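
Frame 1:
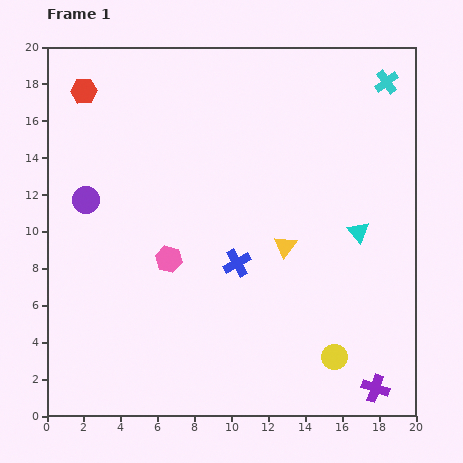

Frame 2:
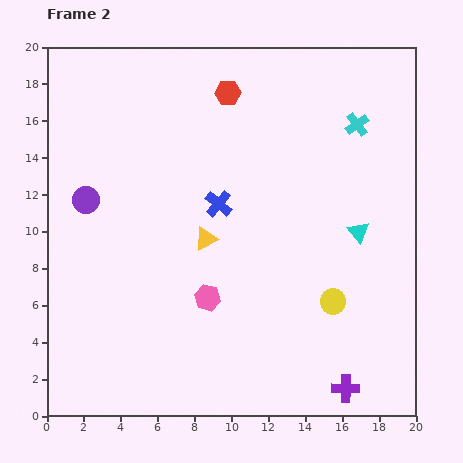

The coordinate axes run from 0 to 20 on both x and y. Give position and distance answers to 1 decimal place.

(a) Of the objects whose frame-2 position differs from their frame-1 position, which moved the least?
the purple cross

(moved 1.6)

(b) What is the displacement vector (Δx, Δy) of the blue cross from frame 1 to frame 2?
(-1.0, 3.2)

The blue cross was at (10.3, 8.3) in frame 1 and (9.3, 11.5) in frame 2.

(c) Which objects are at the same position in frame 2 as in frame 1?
the purple circle, the cyan triangle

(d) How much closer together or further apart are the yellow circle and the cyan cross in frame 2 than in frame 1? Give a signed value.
-5.5

Distance in frame 1: 15.2. Distance in frame 2: 9.7.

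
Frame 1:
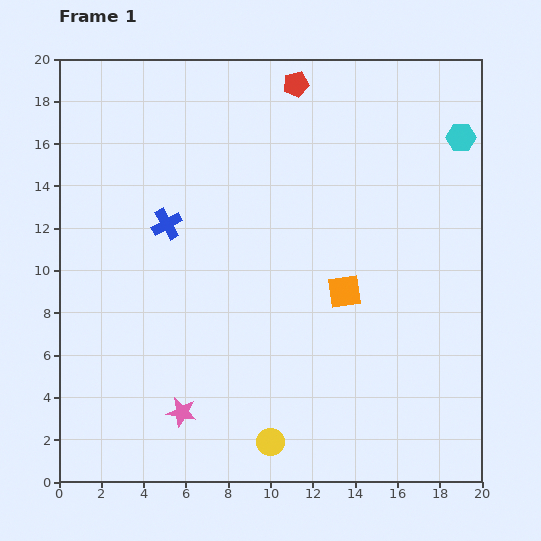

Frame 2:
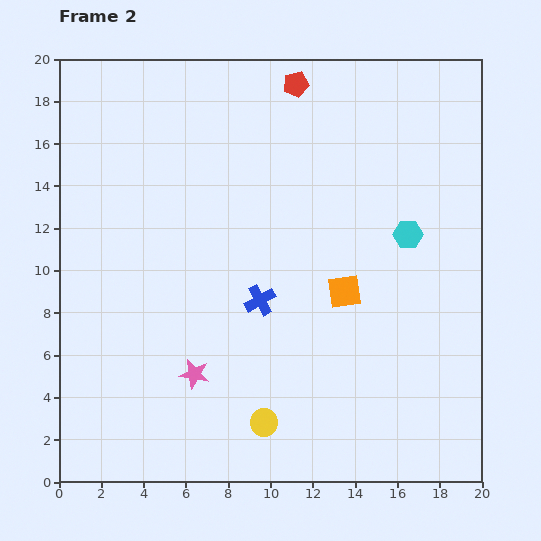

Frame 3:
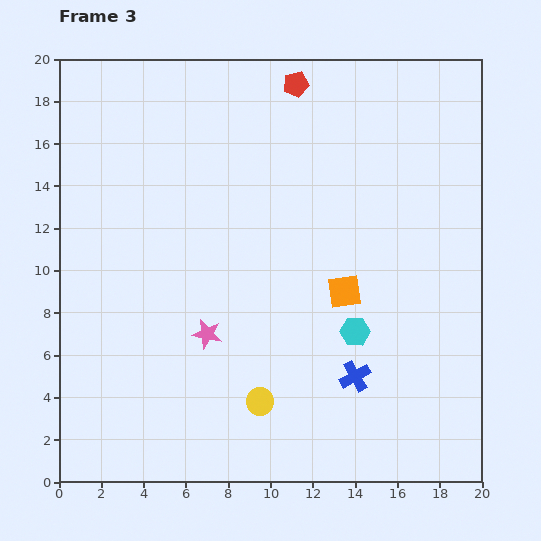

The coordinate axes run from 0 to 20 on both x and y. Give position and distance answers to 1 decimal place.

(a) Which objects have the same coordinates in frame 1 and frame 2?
the orange square, the red pentagon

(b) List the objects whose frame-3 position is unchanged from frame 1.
the orange square, the red pentagon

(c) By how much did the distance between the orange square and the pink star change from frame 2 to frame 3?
-1.3

Distance in frame 2: 8.1. Distance in frame 3: 6.8.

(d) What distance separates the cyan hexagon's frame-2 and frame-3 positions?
5.2

The cyan hexagon moved from (16.5, 11.7) to (14.0, 7.1), a distance of √(2.5² + 4.6²) ≈ 5.2.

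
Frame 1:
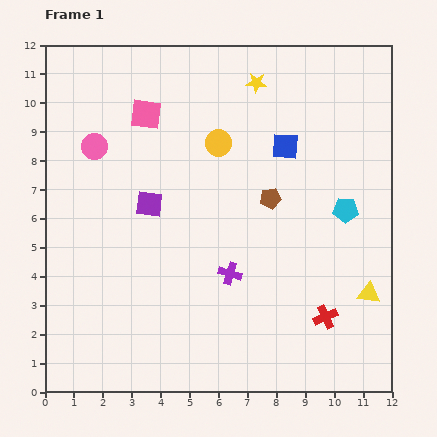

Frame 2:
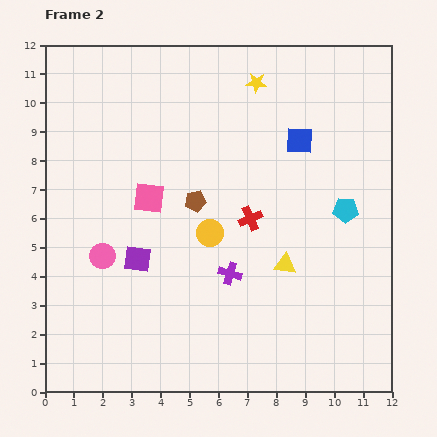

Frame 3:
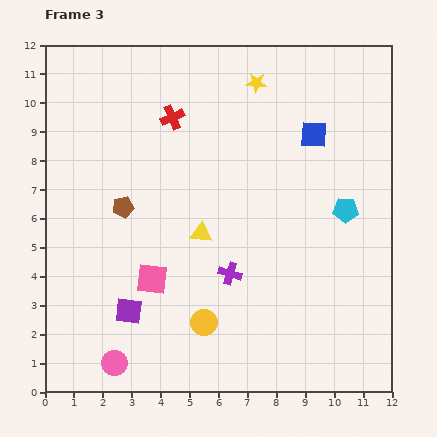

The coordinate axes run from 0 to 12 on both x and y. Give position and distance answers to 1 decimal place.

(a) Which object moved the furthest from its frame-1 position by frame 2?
the red cross

(moved 4.3; next 3.8)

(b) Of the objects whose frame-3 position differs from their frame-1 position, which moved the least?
the blue square

(moved 1.1)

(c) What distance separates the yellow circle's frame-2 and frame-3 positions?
3.1

The yellow circle moved from (5.7, 5.5) to (5.5, 2.4), a distance of √(0.2² + 3.1²) ≈ 3.1.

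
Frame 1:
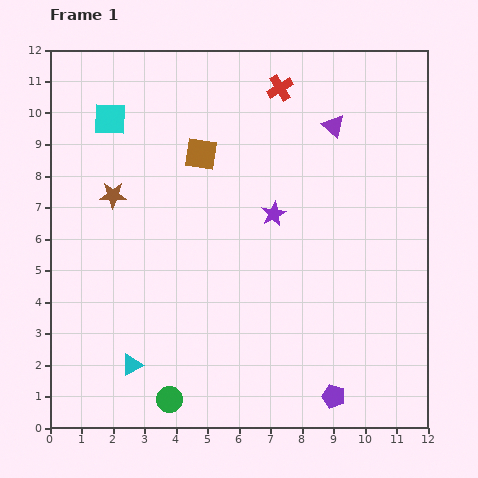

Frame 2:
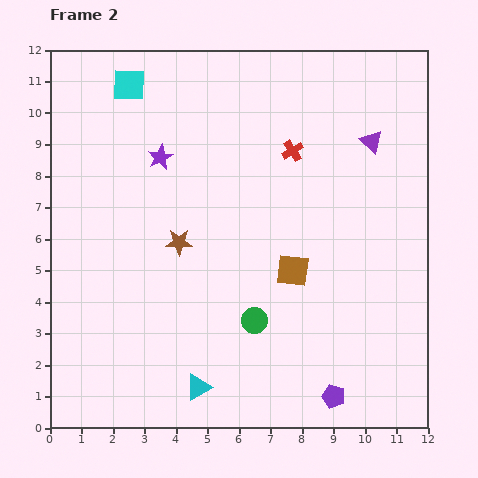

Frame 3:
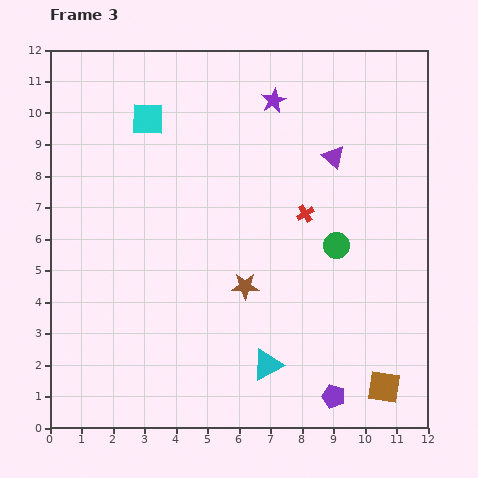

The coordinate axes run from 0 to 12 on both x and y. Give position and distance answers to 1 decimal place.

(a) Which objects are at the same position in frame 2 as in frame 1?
the purple pentagon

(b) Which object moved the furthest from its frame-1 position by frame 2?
the brown square

(moved 4.7; next 4.0)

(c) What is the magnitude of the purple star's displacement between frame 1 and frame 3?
3.6

The purple star moved from (7.1, 6.8) to (7.1, 10.4), a distance of √(0.0² + 3.6²) ≈ 3.6.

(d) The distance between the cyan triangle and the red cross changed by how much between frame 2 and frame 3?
-3.2

Distance in frame 2: 8.1. Distance in frame 3: 4.9.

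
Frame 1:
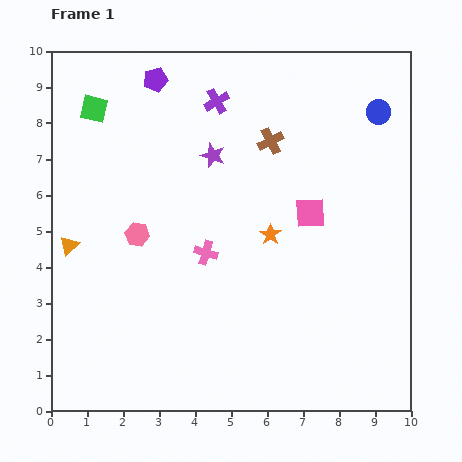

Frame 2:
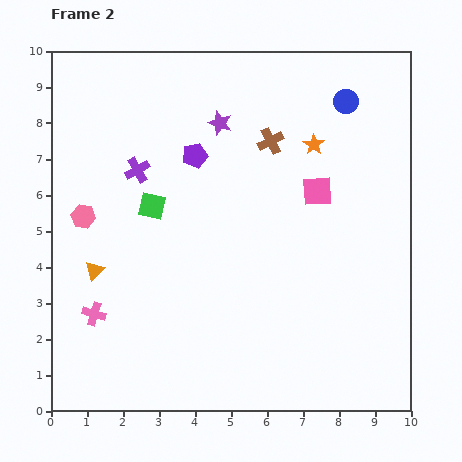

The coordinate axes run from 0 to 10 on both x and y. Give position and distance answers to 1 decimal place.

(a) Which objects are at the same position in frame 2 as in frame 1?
the brown cross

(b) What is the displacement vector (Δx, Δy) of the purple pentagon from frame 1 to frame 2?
(1.1, -2.1)

The purple pentagon was at (2.9, 9.2) in frame 1 and (4.0, 7.1) in frame 2.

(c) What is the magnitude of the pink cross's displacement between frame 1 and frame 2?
3.5

The pink cross moved from (4.3, 4.4) to (1.2, 2.7), a distance of √(3.1² + 1.7²) ≈ 3.5.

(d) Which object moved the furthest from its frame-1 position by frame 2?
the pink cross

(moved 3.5; next 3.1)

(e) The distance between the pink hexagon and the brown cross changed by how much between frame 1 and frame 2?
+1.1

Distance in frame 1: 4.5. Distance in frame 2: 5.6.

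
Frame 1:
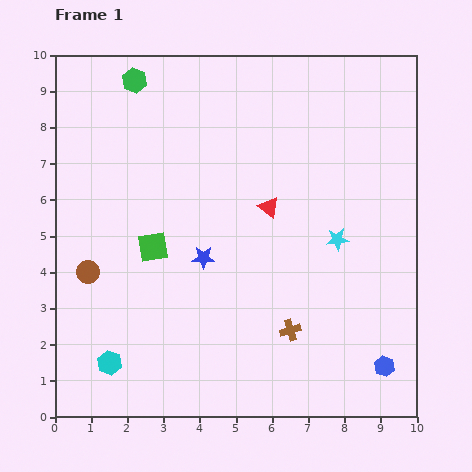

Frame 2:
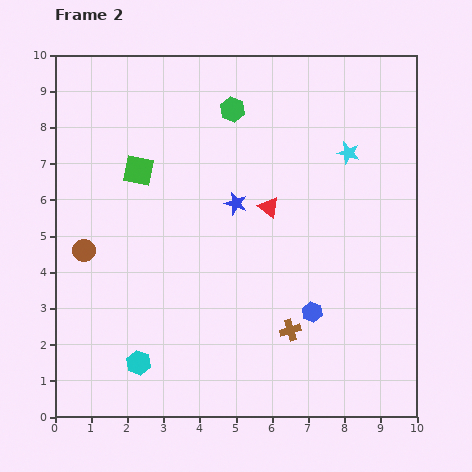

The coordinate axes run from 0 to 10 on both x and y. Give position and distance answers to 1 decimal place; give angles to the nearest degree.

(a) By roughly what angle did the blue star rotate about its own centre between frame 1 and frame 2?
16° clockwise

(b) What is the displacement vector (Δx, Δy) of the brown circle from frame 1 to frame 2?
(-0.1, 0.6)

The brown circle was at (0.9, 4.0) in frame 1 and (0.8, 4.6) in frame 2.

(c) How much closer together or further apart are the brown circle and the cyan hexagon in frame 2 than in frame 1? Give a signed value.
+0.8

Distance in frame 1: 2.6. Distance in frame 2: 3.4.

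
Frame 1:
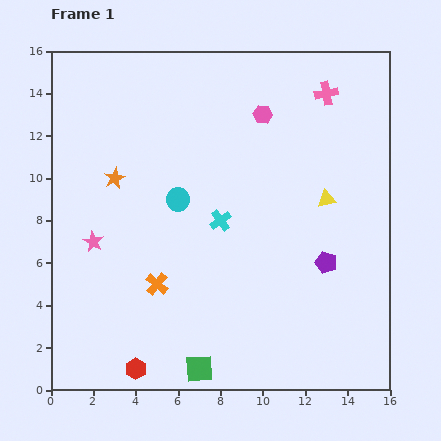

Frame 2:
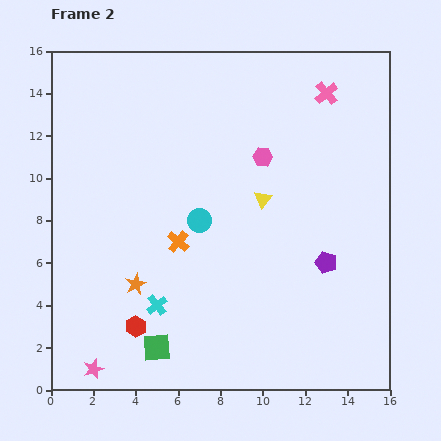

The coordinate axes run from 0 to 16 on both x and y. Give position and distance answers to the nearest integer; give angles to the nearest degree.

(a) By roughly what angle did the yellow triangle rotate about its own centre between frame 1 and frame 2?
40° counter-clockwise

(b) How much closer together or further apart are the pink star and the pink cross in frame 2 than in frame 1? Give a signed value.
+4

Distance in frame 1: 13. Distance in frame 2: 17.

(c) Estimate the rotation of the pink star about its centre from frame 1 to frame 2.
22° clockwise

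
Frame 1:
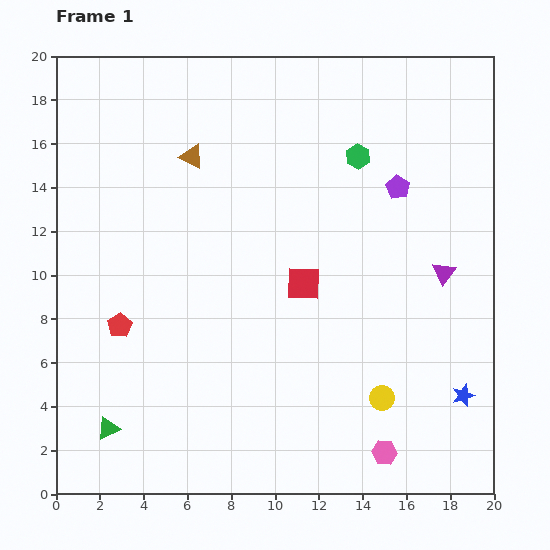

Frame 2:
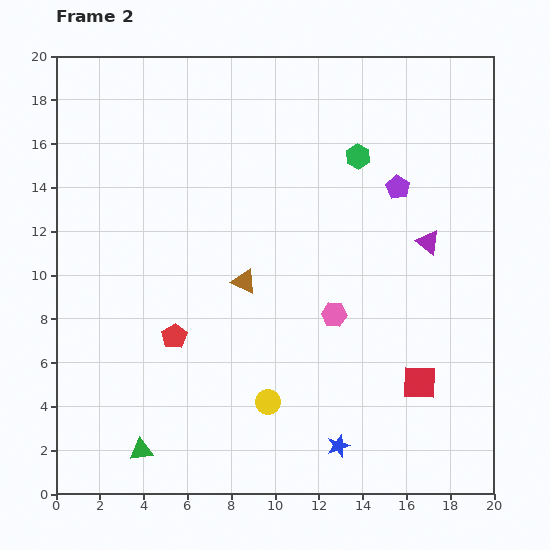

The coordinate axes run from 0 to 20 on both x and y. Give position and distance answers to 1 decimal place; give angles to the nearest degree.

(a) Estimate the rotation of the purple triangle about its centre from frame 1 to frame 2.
30° counter-clockwise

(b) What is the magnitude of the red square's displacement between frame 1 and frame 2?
7.0

The red square moved from (11.3, 9.6) to (16.6, 5.1), a distance of √(5.3² + 4.5²) ≈ 7.0.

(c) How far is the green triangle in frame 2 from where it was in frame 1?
1.8

The green triangle moved from (2.4, 3.0) to (3.9, 2.0), a distance of √(1.5² + 1.0²) ≈ 1.8.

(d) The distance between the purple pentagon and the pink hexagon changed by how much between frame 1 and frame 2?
-5.6

Distance in frame 1: 12.1. Distance in frame 2: 6.5.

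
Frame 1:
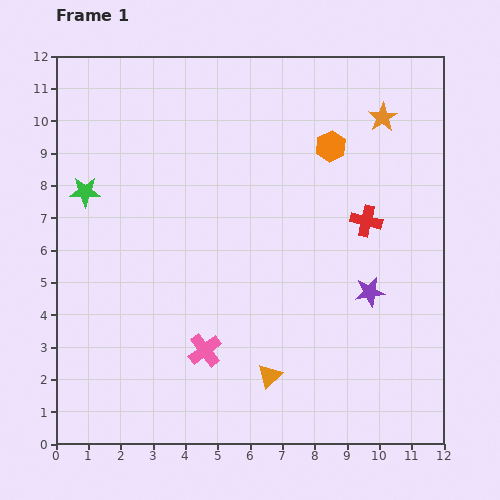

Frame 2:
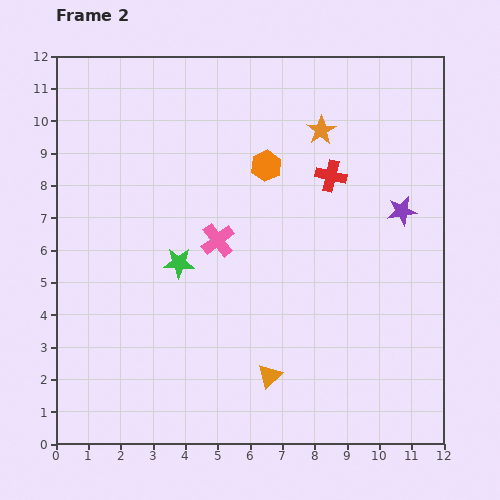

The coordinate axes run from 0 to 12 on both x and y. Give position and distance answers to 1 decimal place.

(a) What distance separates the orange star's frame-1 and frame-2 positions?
1.9

The orange star moved from (10.1, 10.1) to (8.2, 9.7), a distance of √(1.9² + 0.4²) ≈ 1.9.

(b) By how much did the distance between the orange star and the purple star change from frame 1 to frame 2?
-1.9

Distance in frame 1: 5.4. Distance in frame 2: 3.5.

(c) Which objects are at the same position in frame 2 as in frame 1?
the orange triangle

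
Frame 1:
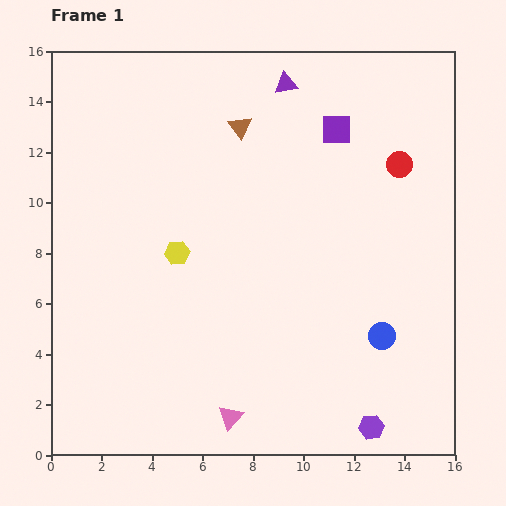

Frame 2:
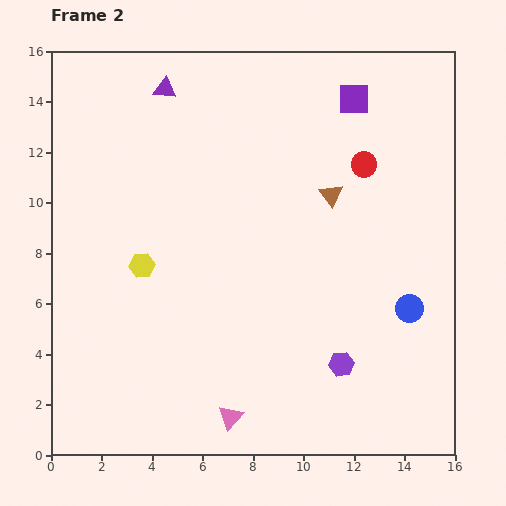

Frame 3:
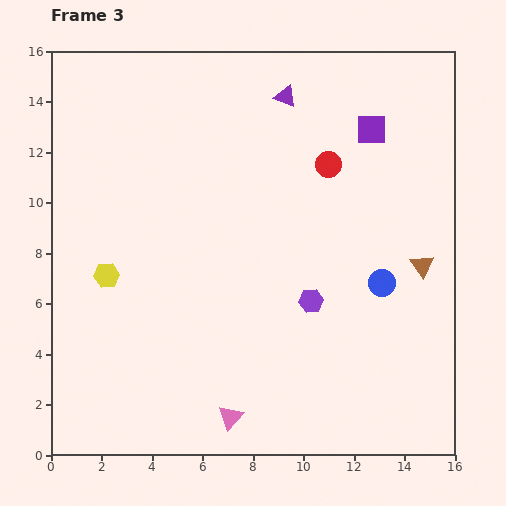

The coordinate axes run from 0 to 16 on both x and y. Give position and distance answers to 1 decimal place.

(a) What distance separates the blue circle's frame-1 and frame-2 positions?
1.6

The blue circle moved from (13.1, 4.7) to (14.2, 5.8), a distance of √(1.1² + 1.1²) ≈ 1.6.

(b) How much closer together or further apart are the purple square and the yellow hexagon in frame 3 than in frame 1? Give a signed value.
+4.0

Distance in frame 1: 8.0. Distance in frame 3: 12.0.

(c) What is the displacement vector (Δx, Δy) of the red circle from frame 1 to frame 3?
(-2.8, 0.0)

The red circle was at (13.8, 11.5) in frame 1 and (11.0, 11.5) in frame 3.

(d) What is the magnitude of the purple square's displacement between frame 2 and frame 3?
1.4

The purple square moved from (12.0, 14.1) to (12.7, 12.9), a distance of √(0.7² + 1.2²) ≈ 1.4.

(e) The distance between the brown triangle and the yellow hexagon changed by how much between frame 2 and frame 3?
+4.5

Distance in frame 2: 8.0. Distance in frame 3: 12.5.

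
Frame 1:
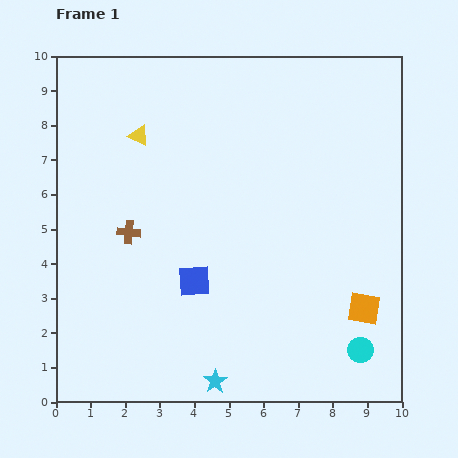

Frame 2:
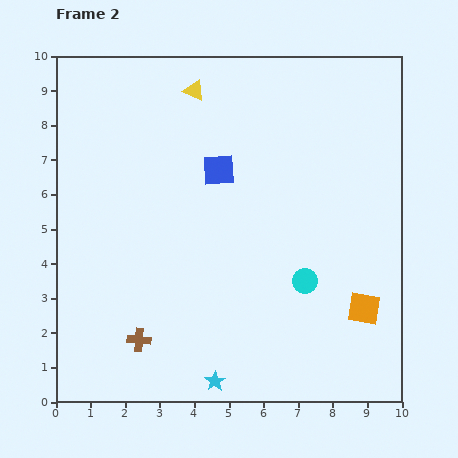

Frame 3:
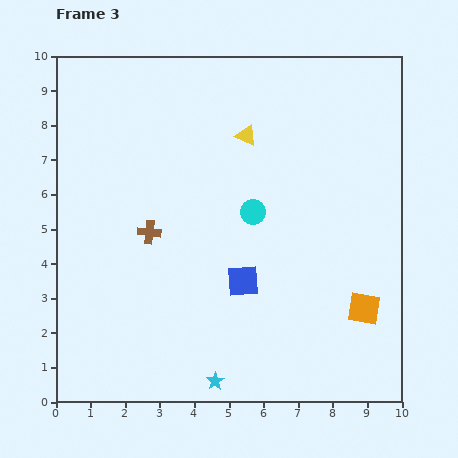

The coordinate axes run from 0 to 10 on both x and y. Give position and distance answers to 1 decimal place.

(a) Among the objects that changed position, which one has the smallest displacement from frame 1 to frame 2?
the yellow triangle

(moved 2.1)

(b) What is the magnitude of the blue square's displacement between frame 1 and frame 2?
3.3

The blue square moved from (4.0, 3.5) to (4.7, 6.7), a distance of √(0.7² + 3.2²) ≈ 3.3.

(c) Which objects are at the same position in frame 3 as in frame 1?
the orange square, the cyan star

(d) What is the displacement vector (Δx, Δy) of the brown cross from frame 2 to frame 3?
(0.3, 3.1)

The brown cross was at (2.4, 1.8) in frame 2 and (2.7, 4.9) in frame 3.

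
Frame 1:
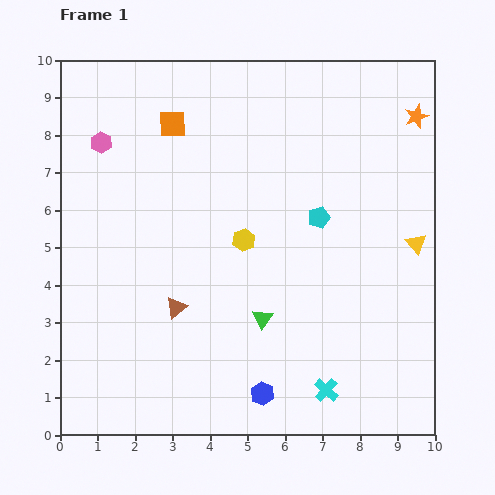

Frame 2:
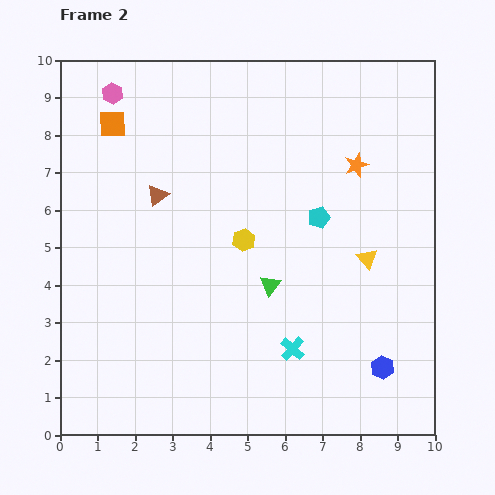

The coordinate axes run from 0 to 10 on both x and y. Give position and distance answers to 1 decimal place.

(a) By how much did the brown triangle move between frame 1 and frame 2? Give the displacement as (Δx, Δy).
(-0.5, 3.0)

The brown triangle was at (3.1, 3.4) in frame 1 and (2.6, 6.4) in frame 2.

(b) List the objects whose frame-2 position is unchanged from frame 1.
the yellow hexagon, the cyan pentagon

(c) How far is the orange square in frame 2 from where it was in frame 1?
1.6

The orange square moved from (3.0, 8.3) to (1.4, 8.3), a distance of √(1.6² + 0.0²) ≈ 1.6.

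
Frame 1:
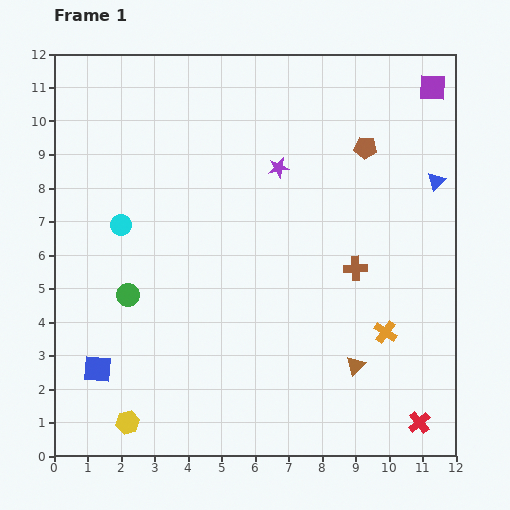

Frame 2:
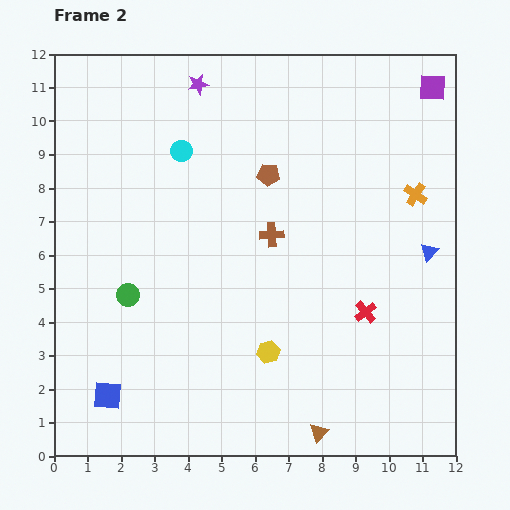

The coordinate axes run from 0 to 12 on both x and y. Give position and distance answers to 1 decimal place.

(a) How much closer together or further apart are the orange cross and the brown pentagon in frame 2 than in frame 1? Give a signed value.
-1.1

Distance in frame 1: 5.5. Distance in frame 2: 4.4.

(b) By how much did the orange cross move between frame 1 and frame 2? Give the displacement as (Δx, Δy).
(0.9, 4.1)

The orange cross was at (9.9, 3.7) in frame 1 and (10.8, 7.8) in frame 2.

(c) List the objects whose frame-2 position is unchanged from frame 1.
the purple square, the green circle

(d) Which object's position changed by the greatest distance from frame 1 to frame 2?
the yellow hexagon

(moved 4.7; next 4.2)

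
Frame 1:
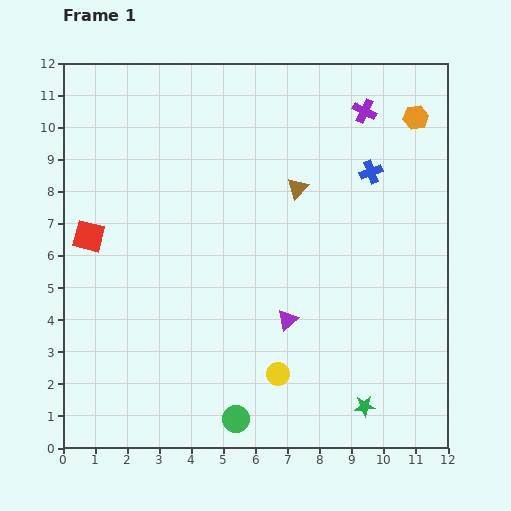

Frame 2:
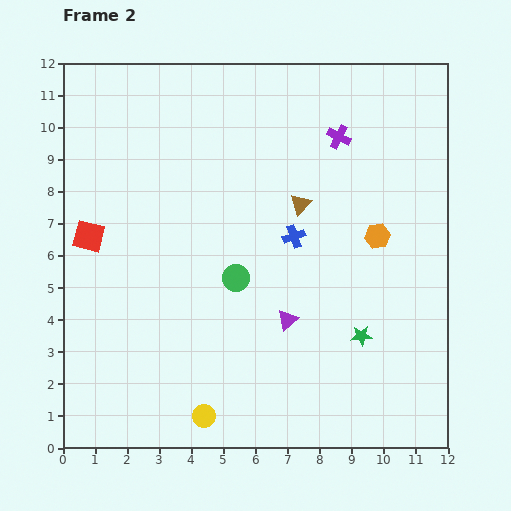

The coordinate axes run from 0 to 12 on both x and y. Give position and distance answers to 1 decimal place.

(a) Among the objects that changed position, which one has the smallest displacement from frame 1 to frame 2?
the brown triangle

(moved 0.5)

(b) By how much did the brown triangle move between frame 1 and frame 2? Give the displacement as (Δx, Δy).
(0.1, -0.5)

The brown triangle was at (7.3, 8.1) in frame 1 and (7.4, 7.6) in frame 2.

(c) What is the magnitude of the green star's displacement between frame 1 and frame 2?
2.2

The green star moved from (9.4, 1.3) to (9.3, 3.5), a distance of √(0.1² + 2.2²) ≈ 2.2.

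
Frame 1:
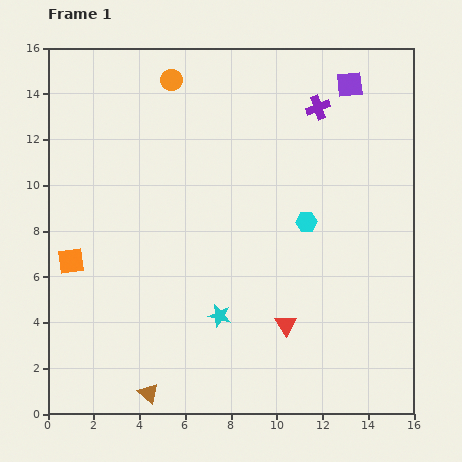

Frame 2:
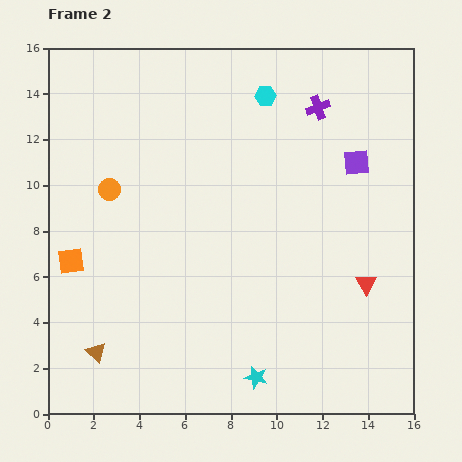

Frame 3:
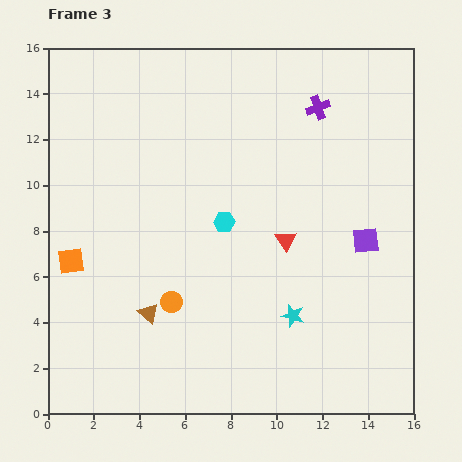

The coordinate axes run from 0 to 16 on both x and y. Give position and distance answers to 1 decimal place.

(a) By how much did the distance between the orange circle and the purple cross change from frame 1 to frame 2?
+3.3

Distance in frame 1: 6.5. Distance in frame 2: 9.8.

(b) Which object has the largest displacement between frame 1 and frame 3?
the orange circle

(moved 9.7; next 6.8)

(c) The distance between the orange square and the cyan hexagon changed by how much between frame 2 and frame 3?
-4.2

Distance in frame 2: 11.1. Distance in frame 3: 6.9.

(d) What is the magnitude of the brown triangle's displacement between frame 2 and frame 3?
2.9

The brown triangle moved from (2.1, 2.7) to (4.4, 4.4), a distance of √(2.3² + 1.7²) ≈ 2.9.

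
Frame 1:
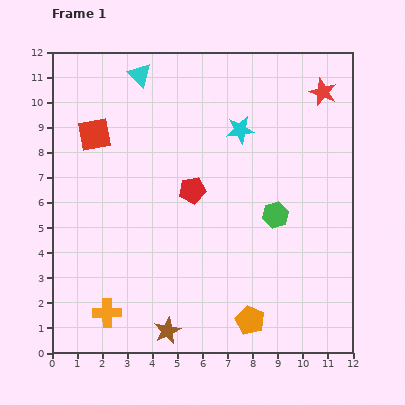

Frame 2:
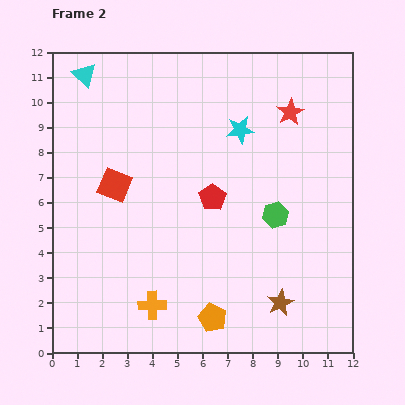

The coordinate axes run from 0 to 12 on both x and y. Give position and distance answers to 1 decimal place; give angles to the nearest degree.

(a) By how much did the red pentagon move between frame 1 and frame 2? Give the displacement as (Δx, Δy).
(0.8, -0.3)

The red pentagon was at (5.6, 6.5) in frame 1 and (6.4, 6.2) in frame 2.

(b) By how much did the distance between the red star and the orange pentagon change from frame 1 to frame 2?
-0.8

Distance in frame 1: 9.6. Distance in frame 2: 8.8.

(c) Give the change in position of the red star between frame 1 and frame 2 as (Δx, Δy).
(-1.3, -0.8)

The red star was at (10.8, 10.4) in frame 1 and (9.5, 9.6) in frame 2.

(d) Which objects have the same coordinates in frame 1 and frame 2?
the cyan star, the green hexagon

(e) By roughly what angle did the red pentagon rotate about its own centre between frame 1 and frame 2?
26° counter-clockwise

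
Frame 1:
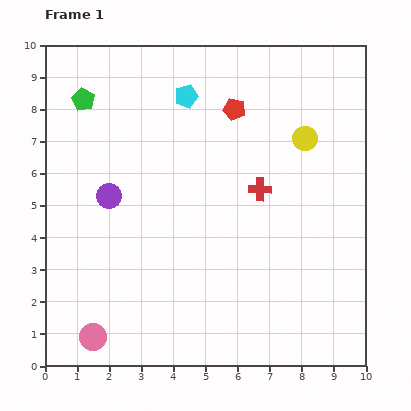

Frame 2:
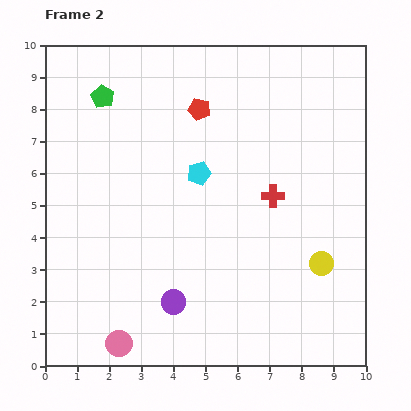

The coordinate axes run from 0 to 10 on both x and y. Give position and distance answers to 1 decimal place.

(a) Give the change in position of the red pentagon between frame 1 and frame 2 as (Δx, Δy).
(-1.1, 0.0)

The red pentagon was at (5.9, 8.0) in frame 1 and (4.8, 8.0) in frame 2.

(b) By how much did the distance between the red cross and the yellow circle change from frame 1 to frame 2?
+0.5

Distance in frame 1: 2.1. Distance in frame 2: 2.6.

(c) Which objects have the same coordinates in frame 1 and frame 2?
none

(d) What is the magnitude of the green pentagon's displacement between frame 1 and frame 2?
0.6

The green pentagon moved from (1.2, 8.3) to (1.8, 8.4), a distance of √(0.6² + 0.1²) ≈ 0.6.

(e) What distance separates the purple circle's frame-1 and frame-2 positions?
3.9

The purple circle moved from (2.0, 5.3) to (4.0, 2.0), a distance of √(2.0² + 3.3²) ≈ 3.9.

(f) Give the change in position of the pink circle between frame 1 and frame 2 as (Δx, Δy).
(0.8, -0.2)

The pink circle was at (1.5, 0.9) in frame 1 and (2.3, 0.7) in frame 2.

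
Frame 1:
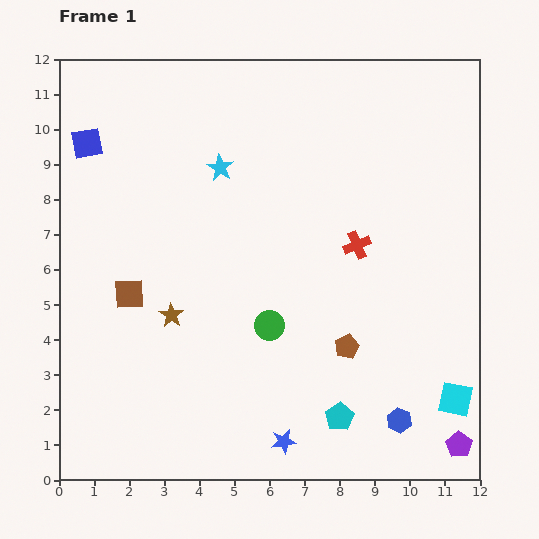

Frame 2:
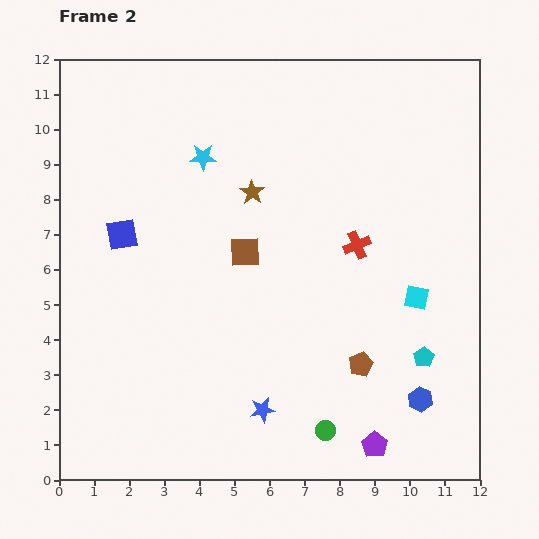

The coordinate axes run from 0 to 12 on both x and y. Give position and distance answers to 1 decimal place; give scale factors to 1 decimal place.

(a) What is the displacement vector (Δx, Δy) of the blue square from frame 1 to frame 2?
(1.0, -2.6)

The blue square was at (0.8, 9.6) in frame 1 and (1.8, 7.0) in frame 2.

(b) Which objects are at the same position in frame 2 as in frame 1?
the red cross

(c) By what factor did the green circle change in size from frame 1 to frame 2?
0.7×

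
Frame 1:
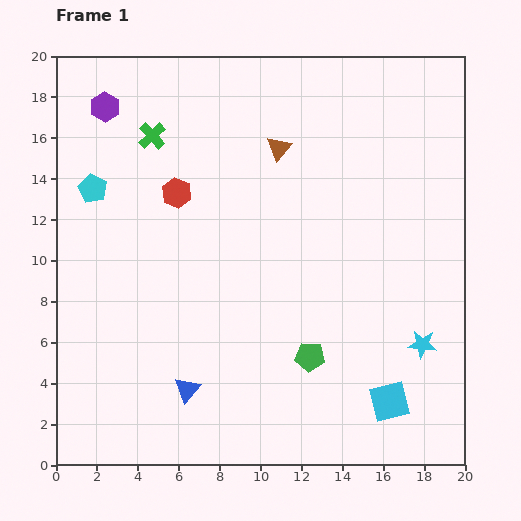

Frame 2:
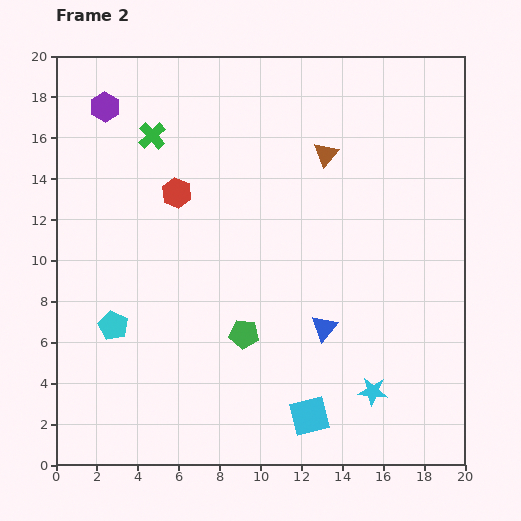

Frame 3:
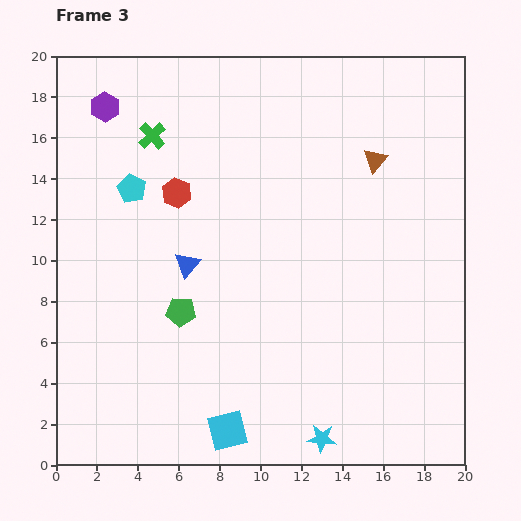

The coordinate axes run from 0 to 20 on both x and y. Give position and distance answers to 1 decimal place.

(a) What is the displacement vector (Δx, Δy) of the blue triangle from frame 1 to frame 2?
(6.7, 3.0)

The blue triangle was at (6.4, 3.7) in frame 1 and (13.1, 6.7) in frame 2.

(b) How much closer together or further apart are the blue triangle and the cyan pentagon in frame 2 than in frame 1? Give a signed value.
-0.5

Distance in frame 1: 10.8. Distance in frame 2: 10.3.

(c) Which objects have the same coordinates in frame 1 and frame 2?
the green cross, the purple hexagon, the red hexagon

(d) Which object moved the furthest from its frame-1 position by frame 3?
the cyan square

(moved 8.0; next 6.7)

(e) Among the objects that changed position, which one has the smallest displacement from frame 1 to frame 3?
the cyan pentagon

(moved 1.9)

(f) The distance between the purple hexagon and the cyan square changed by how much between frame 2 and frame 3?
-1.2

Distance in frame 2: 18.1. Distance in frame 3: 16.9.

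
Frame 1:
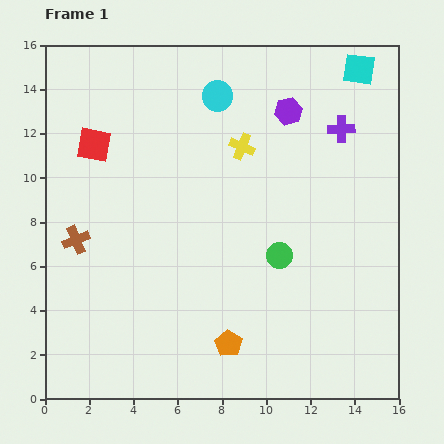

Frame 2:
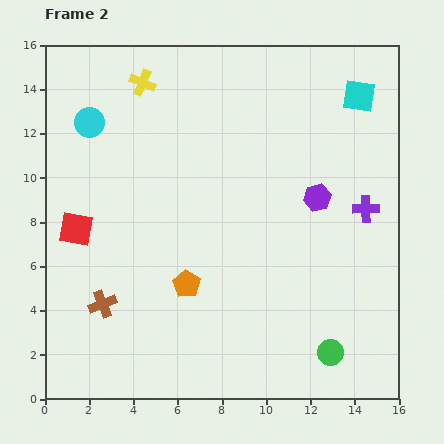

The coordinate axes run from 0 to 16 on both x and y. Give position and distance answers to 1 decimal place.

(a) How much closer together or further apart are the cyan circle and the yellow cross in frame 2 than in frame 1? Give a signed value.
+0.5

Distance in frame 1: 2.5. Distance in frame 2: 3.0.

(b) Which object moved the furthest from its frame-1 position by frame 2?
the cyan circle

(moved 5.9; next 5.4)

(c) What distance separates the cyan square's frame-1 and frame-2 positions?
1.2

The cyan square moved from (14.2, 14.9) to (14.2, 13.7), a distance of √(0.0² + 1.2²) ≈ 1.2.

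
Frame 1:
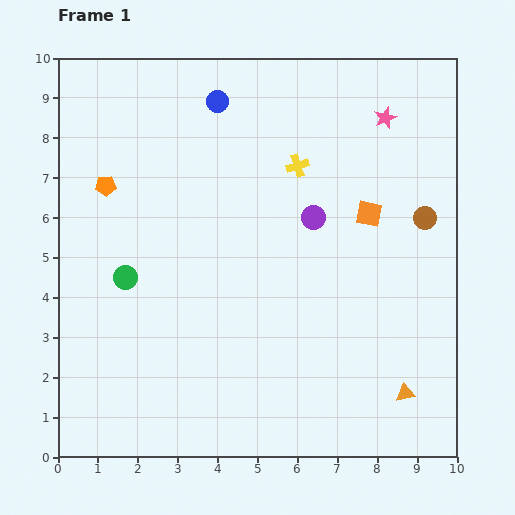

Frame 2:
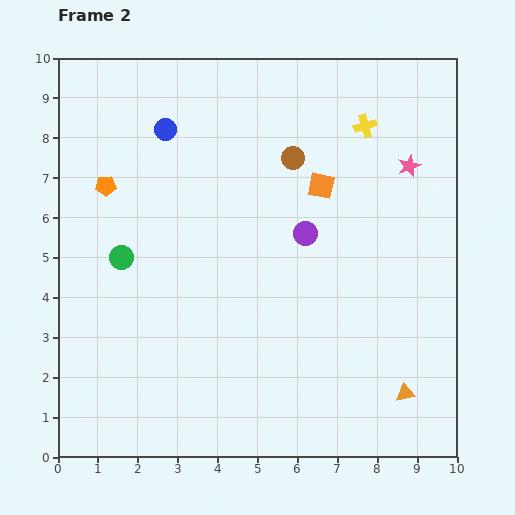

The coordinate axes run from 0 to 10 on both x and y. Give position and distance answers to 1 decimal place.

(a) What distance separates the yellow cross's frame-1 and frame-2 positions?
2.0

The yellow cross moved from (6.0, 7.3) to (7.7, 8.3), a distance of √(1.7² + 1.0²) ≈ 2.0.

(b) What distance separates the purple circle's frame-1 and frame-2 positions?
0.4

The purple circle moved from (6.4, 6.0) to (6.2, 5.6), a distance of √(0.2² + 0.4²) ≈ 0.4.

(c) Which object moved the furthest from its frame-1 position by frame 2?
the brown circle

(moved 3.6; next 2.0)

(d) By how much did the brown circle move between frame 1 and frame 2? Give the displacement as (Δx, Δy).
(-3.3, 1.5)

The brown circle was at (9.2, 6.0) in frame 1 and (5.9, 7.5) in frame 2.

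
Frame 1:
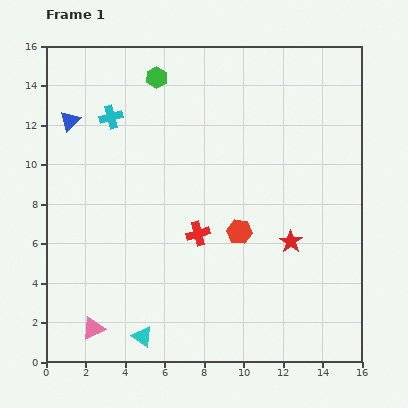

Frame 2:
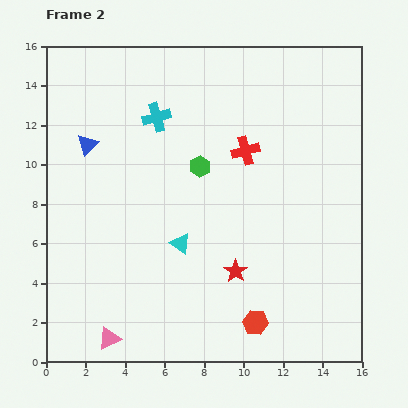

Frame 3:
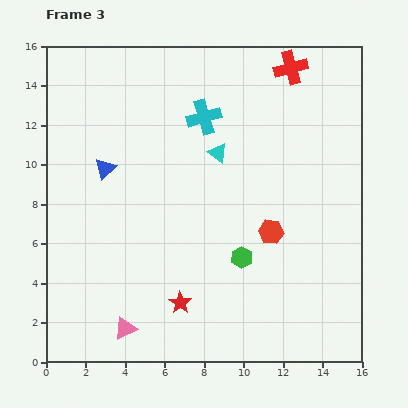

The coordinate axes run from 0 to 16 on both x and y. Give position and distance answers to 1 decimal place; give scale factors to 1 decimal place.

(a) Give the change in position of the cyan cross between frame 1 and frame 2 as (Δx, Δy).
(2.3, 0.0)

The cyan cross was at (3.3, 12.4) in frame 1 and (5.6, 12.4) in frame 2.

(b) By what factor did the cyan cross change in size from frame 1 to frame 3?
1.5×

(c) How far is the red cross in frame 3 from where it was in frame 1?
9.6

The red cross moved from (7.7, 6.5) to (12.4, 14.9), a distance of √(4.7² + 8.4²) ≈ 9.6.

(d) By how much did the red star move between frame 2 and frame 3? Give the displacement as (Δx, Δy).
(-2.8, -1.6)

The red star was at (9.6, 4.6) in frame 2 and (6.8, 3.0) in frame 3.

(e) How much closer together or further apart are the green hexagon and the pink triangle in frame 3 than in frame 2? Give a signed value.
-2.9

Distance in frame 2: 9.8. Distance in frame 3: 6.9.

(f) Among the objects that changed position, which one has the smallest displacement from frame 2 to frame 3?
the pink triangle

(moved 0.9)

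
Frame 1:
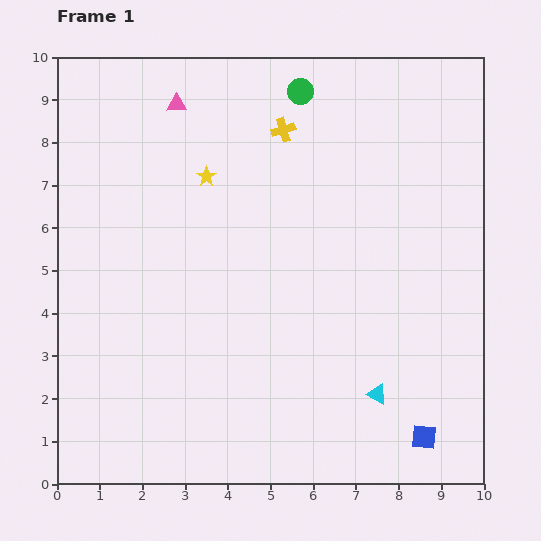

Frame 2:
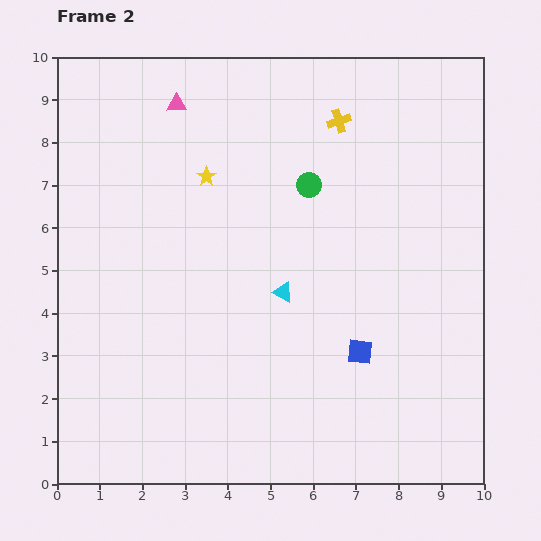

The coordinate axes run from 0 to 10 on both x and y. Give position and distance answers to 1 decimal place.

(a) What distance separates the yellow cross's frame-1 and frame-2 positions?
1.3

The yellow cross moved from (5.3, 8.3) to (6.6, 8.5), a distance of √(1.3² + 0.2²) ≈ 1.3.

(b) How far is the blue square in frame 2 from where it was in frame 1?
2.5

The blue square moved from (8.6, 1.1) to (7.1, 3.1), a distance of √(1.5² + 2.0²) ≈ 2.5.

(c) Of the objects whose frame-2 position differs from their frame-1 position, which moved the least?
the yellow cross

(moved 1.3)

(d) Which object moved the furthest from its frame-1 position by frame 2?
the cyan triangle

(moved 3.3; next 2.5)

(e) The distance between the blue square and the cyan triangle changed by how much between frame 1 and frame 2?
+0.8

Distance in frame 1: 1.5. Distance in frame 2: 2.3.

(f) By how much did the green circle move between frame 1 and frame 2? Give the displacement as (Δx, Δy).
(0.2, -2.2)

The green circle was at (5.7, 9.2) in frame 1 and (5.9, 7.0) in frame 2.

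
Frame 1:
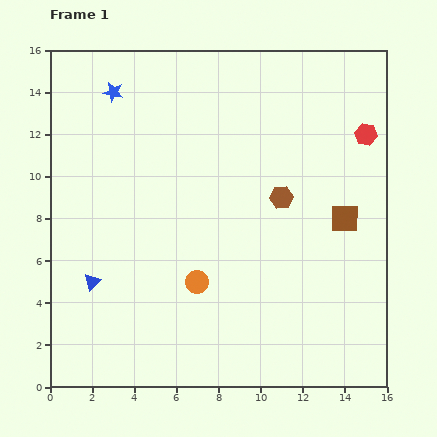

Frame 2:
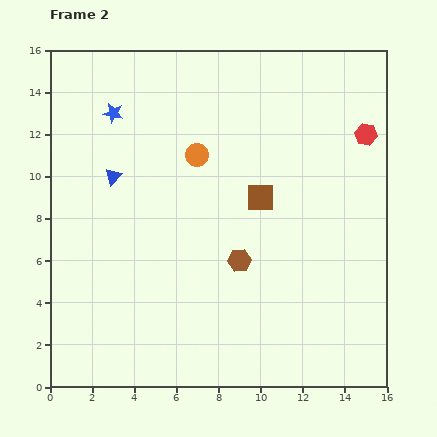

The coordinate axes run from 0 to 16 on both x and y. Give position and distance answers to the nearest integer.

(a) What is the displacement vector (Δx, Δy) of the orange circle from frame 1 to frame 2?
(0, 6)

The orange circle was at (7, 5) in frame 1 and (7, 11) in frame 2.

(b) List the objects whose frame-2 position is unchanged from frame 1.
the red hexagon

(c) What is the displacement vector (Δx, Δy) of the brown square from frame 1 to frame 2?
(-4, 1)

The brown square was at (14, 8) in frame 1 and (10, 9) in frame 2.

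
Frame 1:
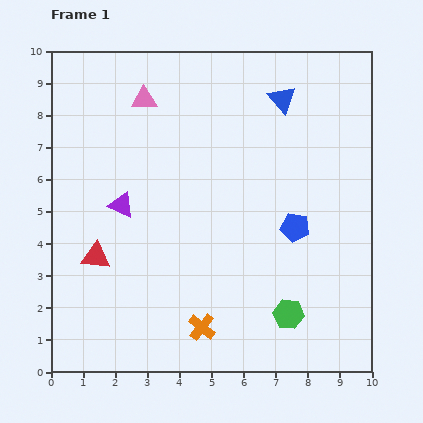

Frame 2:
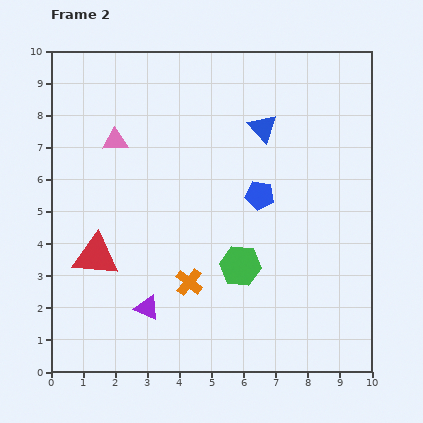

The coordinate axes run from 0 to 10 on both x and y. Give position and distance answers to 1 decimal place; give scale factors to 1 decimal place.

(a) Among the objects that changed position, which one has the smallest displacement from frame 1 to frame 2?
the blue triangle

(moved 1.1)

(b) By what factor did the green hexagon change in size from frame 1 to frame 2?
1.3×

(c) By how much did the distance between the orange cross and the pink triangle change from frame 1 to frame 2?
-2.3

Distance in frame 1: 7.3. Distance in frame 2: 5.0.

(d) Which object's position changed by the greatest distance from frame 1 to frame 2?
the purple triangle

(moved 3.3; next 2.1)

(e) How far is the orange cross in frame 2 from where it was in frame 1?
1.5

The orange cross moved from (4.7, 1.4) to (4.3, 2.8), a distance of √(0.4² + 1.4²) ≈ 1.5.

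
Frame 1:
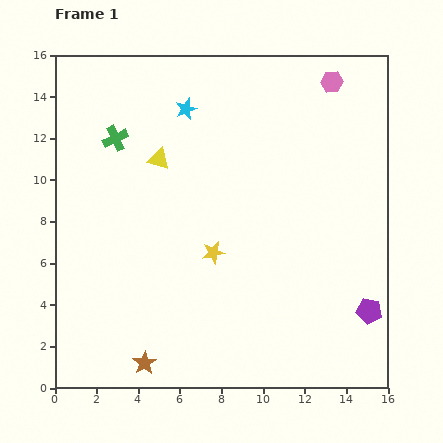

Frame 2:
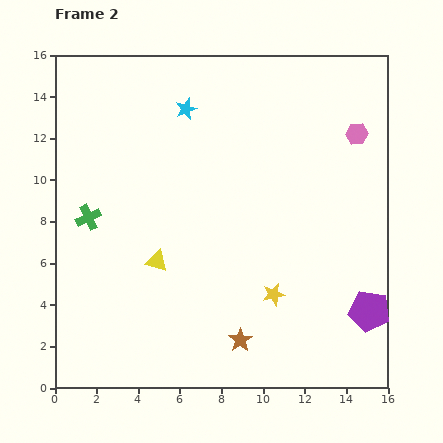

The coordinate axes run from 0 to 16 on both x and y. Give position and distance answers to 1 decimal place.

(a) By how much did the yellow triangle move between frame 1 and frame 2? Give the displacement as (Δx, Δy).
(-0.1, -4.9)

The yellow triangle was at (5.0, 11.0) in frame 1 and (4.9, 6.1) in frame 2.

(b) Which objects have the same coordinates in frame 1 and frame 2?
the cyan star, the purple pentagon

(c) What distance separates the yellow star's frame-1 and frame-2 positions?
3.5

The yellow star moved from (7.6, 6.5) to (10.5, 4.5), a distance of √(2.9² + 2.0²) ≈ 3.5.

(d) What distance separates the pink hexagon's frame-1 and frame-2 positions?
2.8

The pink hexagon moved from (13.3, 14.7) to (14.5, 12.2), a distance of √(1.2² + 2.5²) ≈ 2.8.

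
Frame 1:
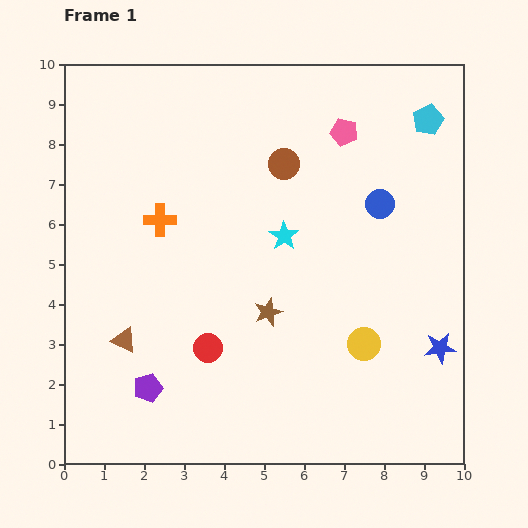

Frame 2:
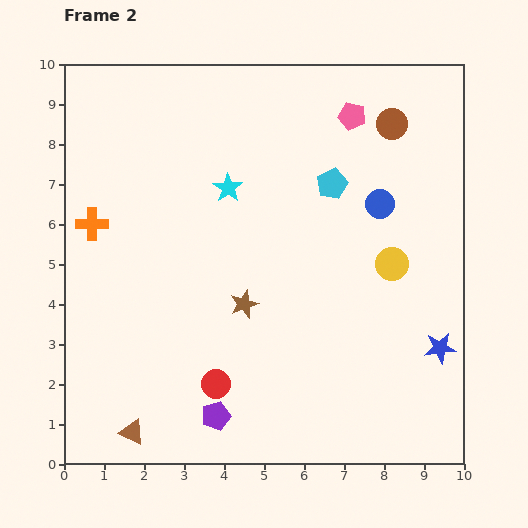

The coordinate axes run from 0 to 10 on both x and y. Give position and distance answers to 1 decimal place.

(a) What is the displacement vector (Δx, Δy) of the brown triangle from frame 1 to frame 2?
(0.2, -2.3)

The brown triangle was at (1.5, 3.1) in frame 1 and (1.7, 0.8) in frame 2.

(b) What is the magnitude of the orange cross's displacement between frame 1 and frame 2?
1.7

The orange cross moved from (2.4, 6.1) to (0.7, 6.0), a distance of √(1.7² + 0.1²) ≈ 1.7.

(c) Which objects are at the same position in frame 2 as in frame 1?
the blue star, the blue circle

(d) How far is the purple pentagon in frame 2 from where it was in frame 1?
1.8

The purple pentagon moved from (2.1, 1.9) to (3.8, 1.2), a distance of √(1.7² + 0.7²) ≈ 1.8.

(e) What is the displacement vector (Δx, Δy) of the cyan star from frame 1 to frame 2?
(-1.4, 1.2)

The cyan star was at (5.5, 5.7) in frame 1 and (4.1, 6.9) in frame 2.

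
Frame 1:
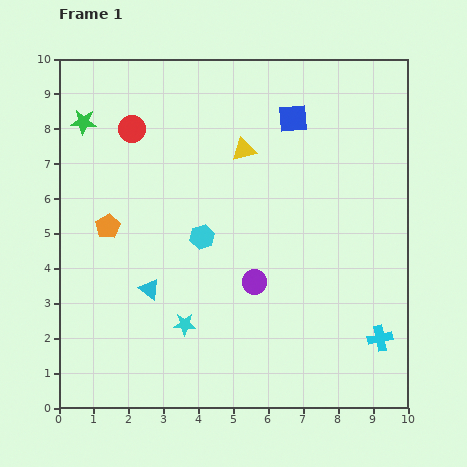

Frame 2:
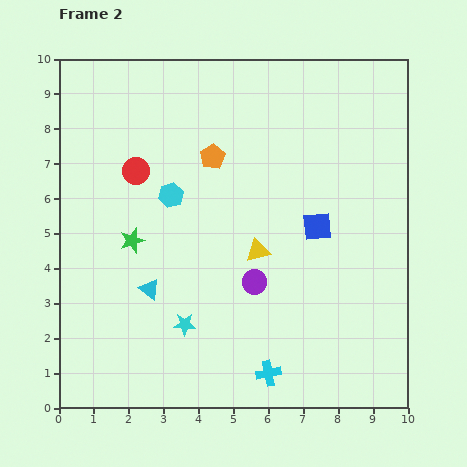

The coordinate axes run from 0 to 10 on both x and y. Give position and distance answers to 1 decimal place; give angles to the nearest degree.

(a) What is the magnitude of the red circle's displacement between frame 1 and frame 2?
1.2

The red circle moved from (2.1, 8.0) to (2.2, 6.8), a distance of √(0.1² + 1.2²) ≈ 1.2.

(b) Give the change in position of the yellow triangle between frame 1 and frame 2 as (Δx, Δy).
(0.4, -2.9)

The yellow triangle was at (5.3, 7.4) in frame 1 and (5.7, 4.5) in frame 2.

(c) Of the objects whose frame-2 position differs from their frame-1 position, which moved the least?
the red circle

(moved 1.2)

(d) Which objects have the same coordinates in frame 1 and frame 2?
the cyan star, the purple circle, the cyan triangle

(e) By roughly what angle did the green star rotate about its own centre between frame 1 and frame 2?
23° counter-clockwise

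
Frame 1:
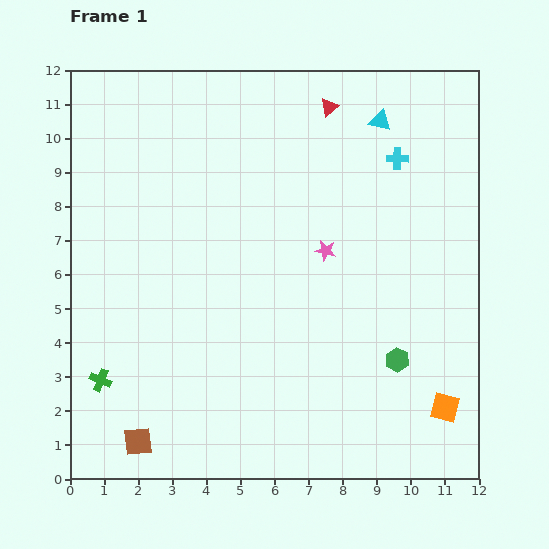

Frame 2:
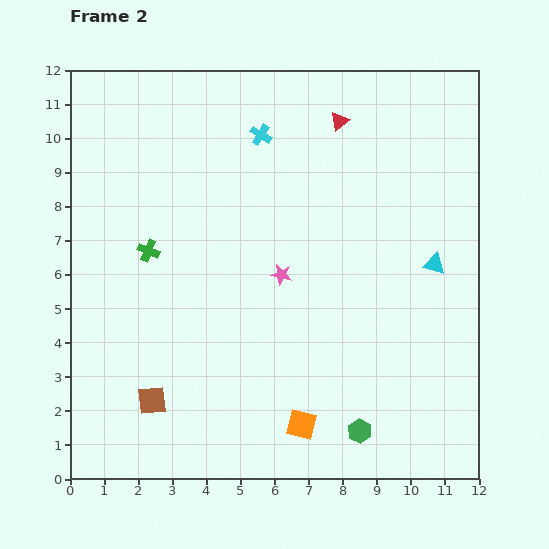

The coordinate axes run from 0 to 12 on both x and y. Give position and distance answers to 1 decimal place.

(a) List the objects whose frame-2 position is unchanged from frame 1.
none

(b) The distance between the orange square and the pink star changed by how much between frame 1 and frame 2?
-1.4

Distance in frame 1: 5.8. Distance in frame 2: 4.4.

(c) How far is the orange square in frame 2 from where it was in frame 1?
4.2

The orange square moved from (11.0, 2.1) to (6.8, 1.6), a distance of √(4.2² + 0.5²) ≈ 4.2.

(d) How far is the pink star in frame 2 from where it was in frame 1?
1.5

The pink star moved from (7.5, 6.7) to (6.2, 6.0), a distance of √(1.3² + 0.7²) ≈ 1.5.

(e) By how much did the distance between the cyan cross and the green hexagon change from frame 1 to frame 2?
+3.3

Distance in frame 1: 5.9. Distance in frame 2: 9.2.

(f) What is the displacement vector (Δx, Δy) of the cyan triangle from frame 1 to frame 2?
(1.6, -4.2)

The cyan triangle was at (9.1, 10.5) in frame 1 and (10.7, 6.3) in frame 2.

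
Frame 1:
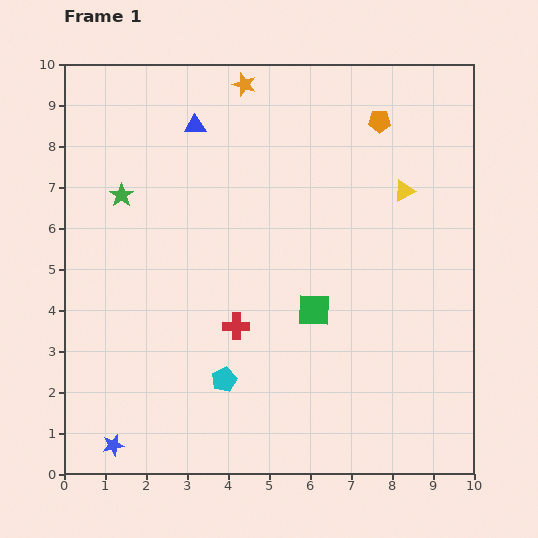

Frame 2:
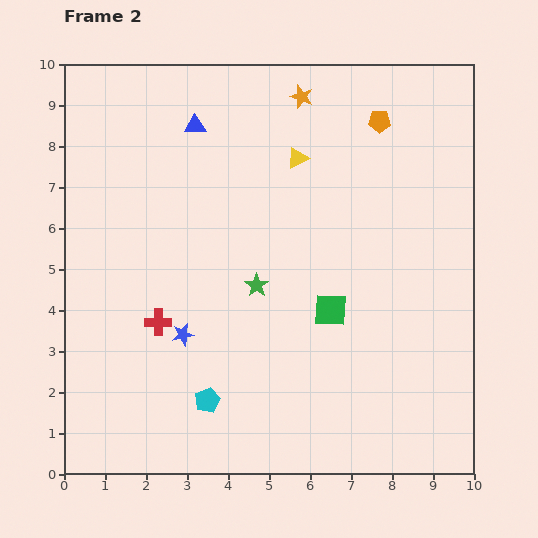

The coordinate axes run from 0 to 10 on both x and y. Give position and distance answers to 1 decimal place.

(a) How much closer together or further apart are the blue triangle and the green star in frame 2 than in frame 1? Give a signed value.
+1.7

Distance in frame 1: 2.5. Distance in frame 2: 4.2.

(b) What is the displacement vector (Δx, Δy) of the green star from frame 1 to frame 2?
(3.3, -2.2)

The green star was at (1.4, 6.8) in frame 1 and (4.7, 4.6) in frame 2.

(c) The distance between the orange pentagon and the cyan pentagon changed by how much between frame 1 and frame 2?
+0.6

Distance in frame 1: 7.4. Distance in frame 2: 8.0.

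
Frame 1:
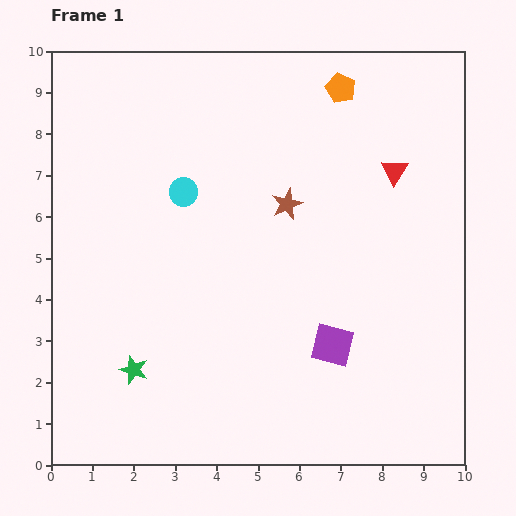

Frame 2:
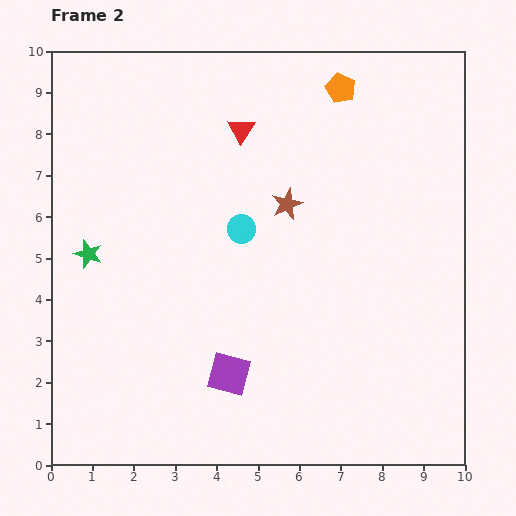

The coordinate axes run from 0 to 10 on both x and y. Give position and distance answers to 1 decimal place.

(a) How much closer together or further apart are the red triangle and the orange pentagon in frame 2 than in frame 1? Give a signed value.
+0.2

Distance in frame 1: 2.4. Distance in frame 2: 2.6.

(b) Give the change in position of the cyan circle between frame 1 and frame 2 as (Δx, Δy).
(1.4, -0.9)

The cyan circle was at (3.2, 6.6) in frame 1 and (4.6, 5.7) in frame 2.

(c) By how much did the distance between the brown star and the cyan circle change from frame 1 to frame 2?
-1.2

Distance in frame 1: 2.5. Distance in frame 2: 1.3.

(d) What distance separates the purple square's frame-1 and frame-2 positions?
2.6

The purple square moved from (6.8, 2.9) to (4.3, 2.2), a distance of √(2.5² + 0.7²) ≈ 2.6.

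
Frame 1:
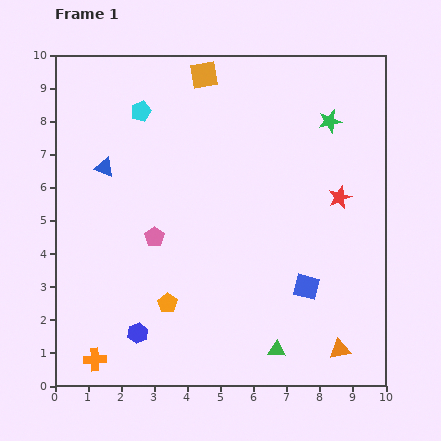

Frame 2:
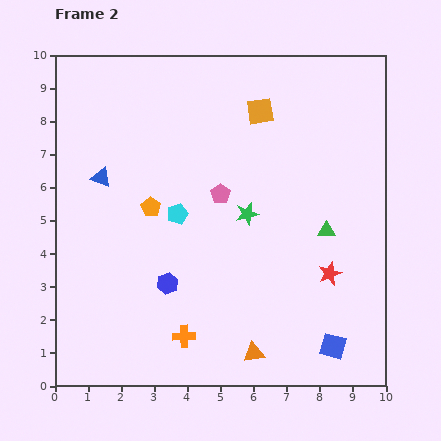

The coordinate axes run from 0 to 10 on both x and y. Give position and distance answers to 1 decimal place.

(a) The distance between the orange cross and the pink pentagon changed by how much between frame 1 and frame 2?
+0.3

Distance in frame 1: 4.1. Distance in frame 2: 4.4.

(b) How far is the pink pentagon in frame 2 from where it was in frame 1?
2.4

The pink pentagon moved from (3.0, 4.5) to (5.0, 5.8), a distance of √(2.0² + 1.3²) ≈ 2.4.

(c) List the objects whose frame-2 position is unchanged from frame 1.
none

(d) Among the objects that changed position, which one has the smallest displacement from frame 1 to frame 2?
the blue triangle

(moved 0.3)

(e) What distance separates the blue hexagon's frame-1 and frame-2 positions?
1.7

The blue hexagon moved from (2.5, 1.6) to (3.4, 3.1), a distance of √(0.9² + 1.5²) ≈ 1.7.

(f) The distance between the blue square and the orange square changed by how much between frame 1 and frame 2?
+0.3

Distance in frame 1: 7.1. Distance in frame 2: 7.4.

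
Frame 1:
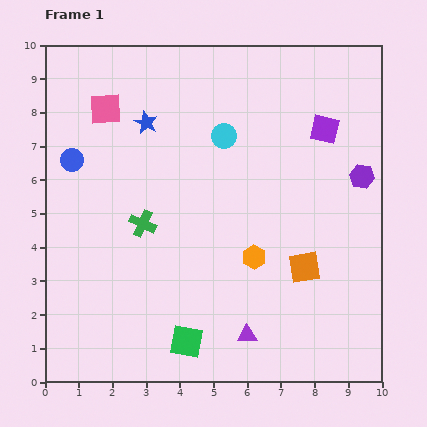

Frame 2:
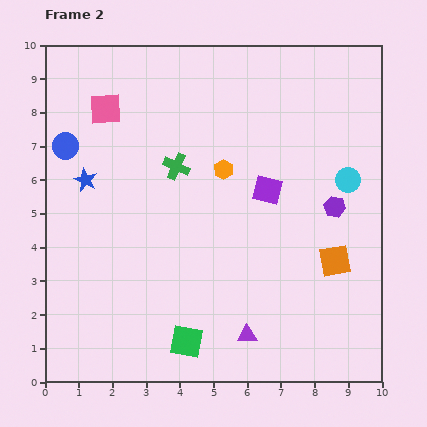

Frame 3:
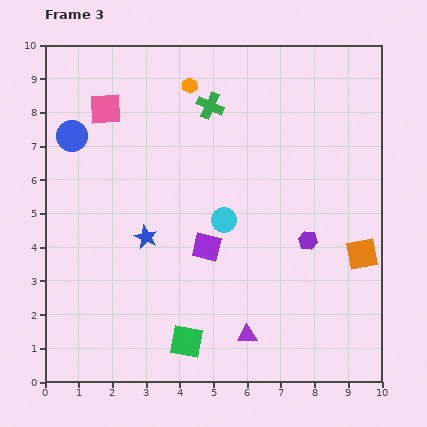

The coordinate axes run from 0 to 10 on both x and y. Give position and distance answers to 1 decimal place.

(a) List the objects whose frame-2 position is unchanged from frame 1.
the green square, the pink square, the purple triangle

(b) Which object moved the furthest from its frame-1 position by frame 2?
the cyan circle

(moved 3.9; next 2.8)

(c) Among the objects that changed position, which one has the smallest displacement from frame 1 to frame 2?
the blue circle

(moved 0.4)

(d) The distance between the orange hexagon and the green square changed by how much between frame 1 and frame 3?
+4.4

Distance in frame 1: 3.2. Distance in frame 3: 7.6.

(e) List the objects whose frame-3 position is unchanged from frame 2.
the green square, the pink square, the purple triangle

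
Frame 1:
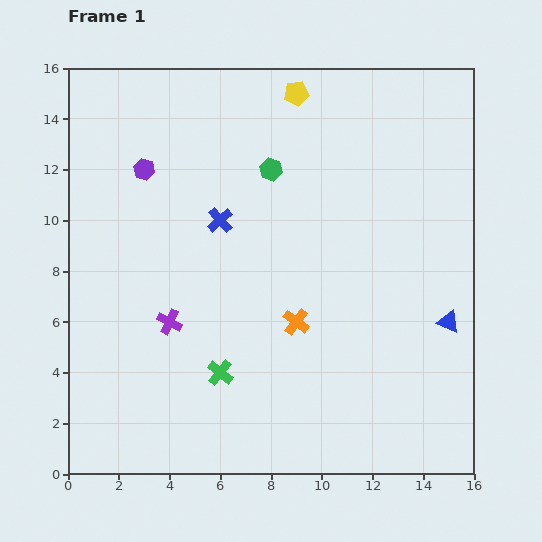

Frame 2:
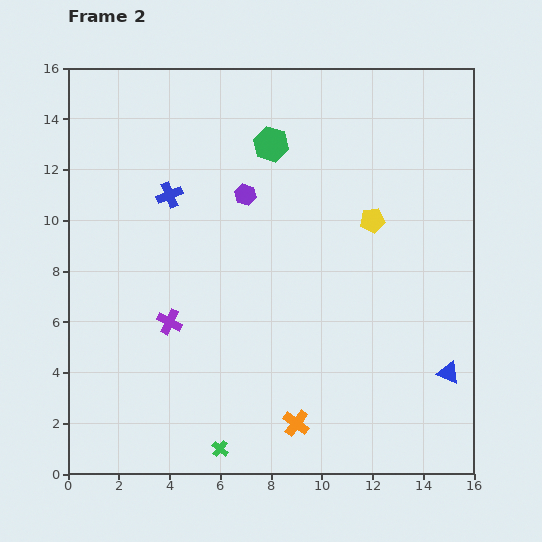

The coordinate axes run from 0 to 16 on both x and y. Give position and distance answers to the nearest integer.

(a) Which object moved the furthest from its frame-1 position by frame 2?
the yellow pentagon

(moved 6; next 4)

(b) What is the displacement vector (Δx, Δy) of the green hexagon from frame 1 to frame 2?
(0, 1)

The green hexagon was at (8, 12) in frame 1 and (8, 13) in frame 2.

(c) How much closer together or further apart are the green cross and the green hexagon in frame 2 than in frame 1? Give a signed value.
+4

Distance in frame 1: 8. Distance in frame 2: 12.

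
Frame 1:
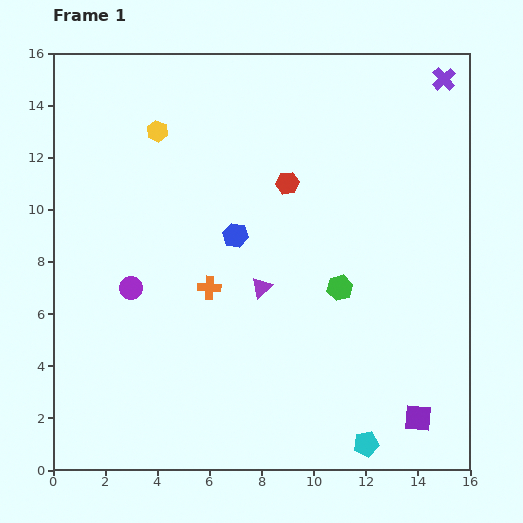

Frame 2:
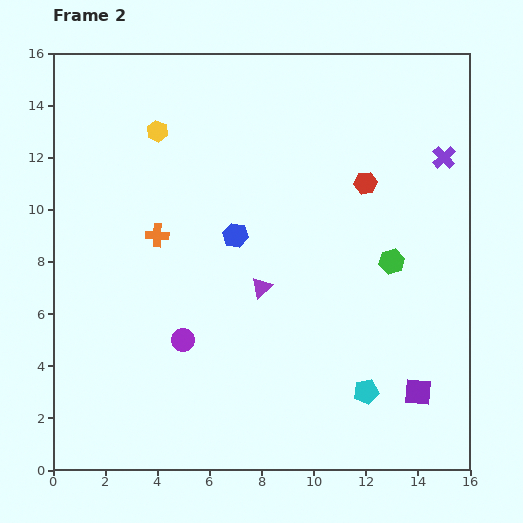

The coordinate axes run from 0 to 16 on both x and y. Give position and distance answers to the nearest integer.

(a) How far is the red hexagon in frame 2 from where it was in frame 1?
3

The red hexagon moved from (9, 11) to (12, 11), a distance of √(3² + 0²) ≈ 3.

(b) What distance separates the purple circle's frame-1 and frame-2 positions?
3

The purple circle moved from (3, 7) to (5, 5), a distance of √(2² + 2²) ≈ 3.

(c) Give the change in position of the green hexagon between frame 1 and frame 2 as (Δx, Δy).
(2, 1)

The green hexagon was at (11, 7) in frame 1 and (13, 8) in frame 2.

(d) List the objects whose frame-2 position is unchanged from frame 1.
the yellow hexagon, the blue hexagon, the purple triangle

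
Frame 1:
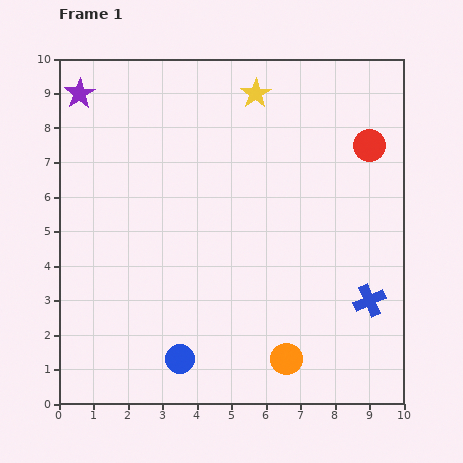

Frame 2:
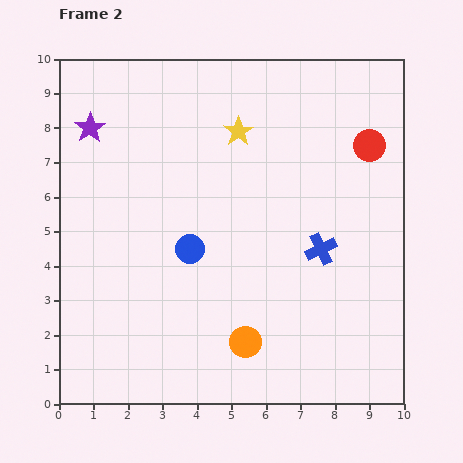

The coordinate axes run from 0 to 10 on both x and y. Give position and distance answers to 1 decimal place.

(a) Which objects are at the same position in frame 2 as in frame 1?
the red circle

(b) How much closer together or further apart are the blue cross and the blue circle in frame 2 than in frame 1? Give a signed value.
-2.0

Distance in frame 1: 5.8. Distance in frame 2: 3.8.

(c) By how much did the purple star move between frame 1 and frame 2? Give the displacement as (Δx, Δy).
(0.3, -1.0)

The purple star was at (0.6, 9.0) in frame 1 and (0.9, 8.0) in frame 2.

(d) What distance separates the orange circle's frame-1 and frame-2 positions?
1.3

The orange circle moved from (6.6, 1.3) to (5.4, 1.8), a distance of √(1.2² + 0.5²) ≈ 1.3.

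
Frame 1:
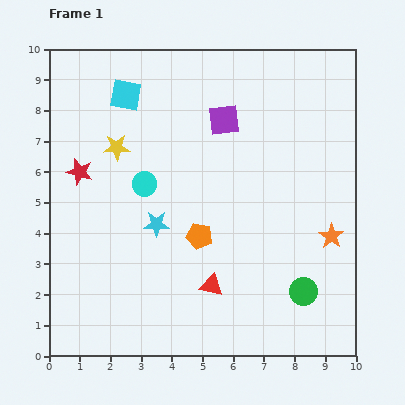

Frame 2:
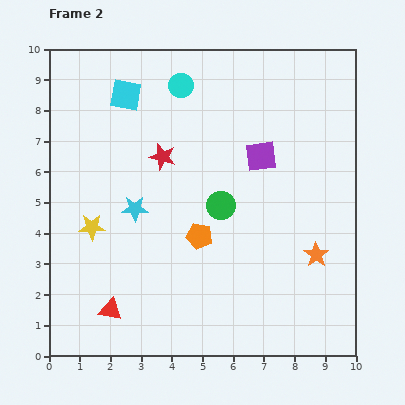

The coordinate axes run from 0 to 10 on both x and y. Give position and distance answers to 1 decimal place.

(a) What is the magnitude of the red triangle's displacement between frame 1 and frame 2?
3.4

The red triangle moved from (5.3, 2.3) to (2.0, 1.5), a distance of √(3.3² + 0.8²) ≈ 3.4.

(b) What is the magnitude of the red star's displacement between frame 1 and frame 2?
2.7

The red star moved from (1.0, 6.0) to (3.7, 6.5), a distance of √(2.7² + 0.5²) ≈ 2.7.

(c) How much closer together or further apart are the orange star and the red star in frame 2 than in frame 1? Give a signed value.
-2.6

Distance in frame 1: 8.5. Distance in frame 2: 5.9.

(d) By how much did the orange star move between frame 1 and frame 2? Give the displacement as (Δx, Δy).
(-0.5, -0.6)

The orange star was at (9.2, 3.9) in frame 1 and (8.7, 3.3) in frame 2.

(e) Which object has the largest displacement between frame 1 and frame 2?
the green circle

(moved 3.9; next 3.4)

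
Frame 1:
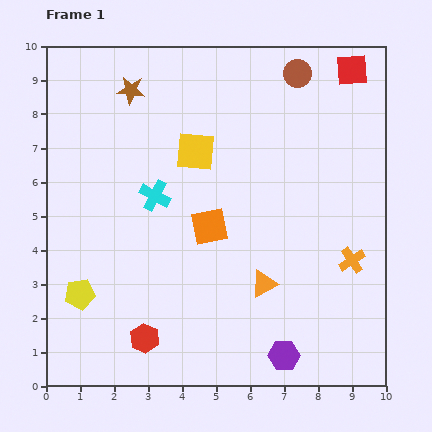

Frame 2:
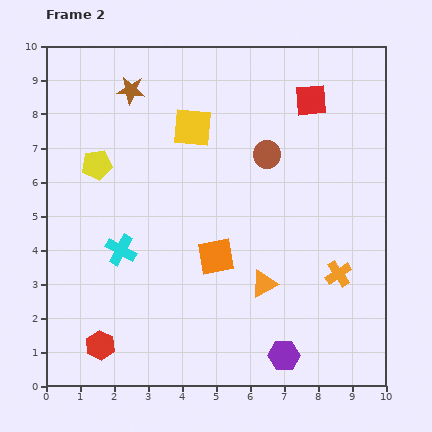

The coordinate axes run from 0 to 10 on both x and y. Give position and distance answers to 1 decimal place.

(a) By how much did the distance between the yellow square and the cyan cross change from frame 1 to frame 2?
+2.4

Distance in frame 1: 1.8. Distance in frame 2: 4.2.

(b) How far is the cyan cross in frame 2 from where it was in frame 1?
1.9

The cyan cross moved from (3.2, 5.6) to (2.2, 4.0), a distance of √(1.0² + 1.6²) ≈ 1.9.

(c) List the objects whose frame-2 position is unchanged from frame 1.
the purple hexagon, the brown star, the orange triangle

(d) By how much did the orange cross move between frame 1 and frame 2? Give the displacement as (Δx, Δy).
(-0.4, -0.4)

The orange cross was at (9.0, 3.7) in frame 1 and (8.6, 3.3) in frame 2.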